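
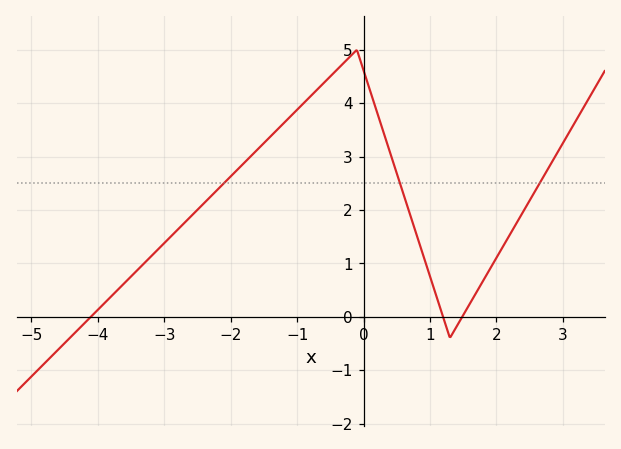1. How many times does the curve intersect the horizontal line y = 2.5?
3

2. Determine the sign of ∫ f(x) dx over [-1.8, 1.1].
positive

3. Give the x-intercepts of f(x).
-4.1, 1.2, 1.49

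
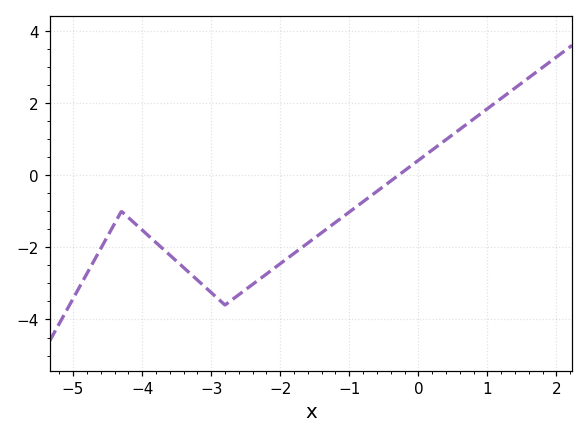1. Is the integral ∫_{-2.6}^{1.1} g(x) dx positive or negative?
negative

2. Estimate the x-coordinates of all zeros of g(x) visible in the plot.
-0.287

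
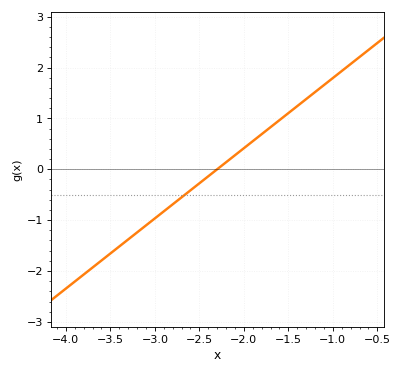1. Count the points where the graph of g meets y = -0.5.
1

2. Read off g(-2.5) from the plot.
-0.3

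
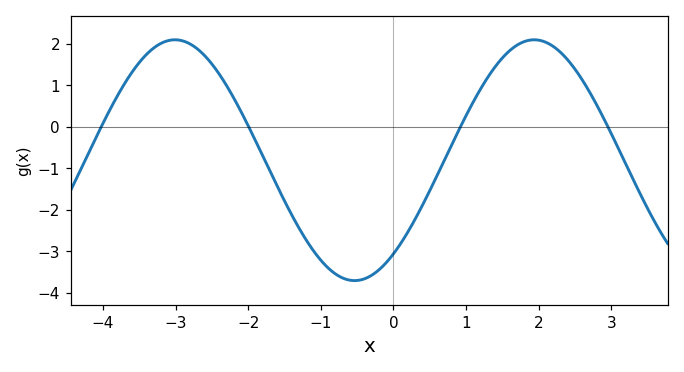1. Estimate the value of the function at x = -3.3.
1.9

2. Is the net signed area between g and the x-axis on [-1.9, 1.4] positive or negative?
negative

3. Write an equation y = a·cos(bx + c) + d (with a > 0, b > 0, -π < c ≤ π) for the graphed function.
y = 2.9cos(1.3x - 2.5) - 0.81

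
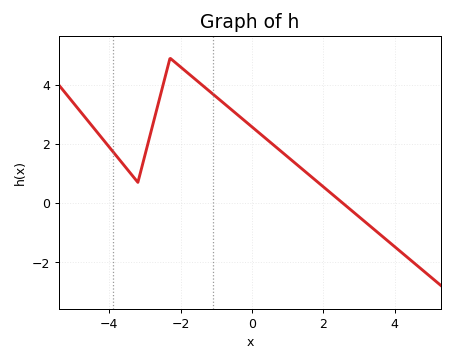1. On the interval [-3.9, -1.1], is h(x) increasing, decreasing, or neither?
neither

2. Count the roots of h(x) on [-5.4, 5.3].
1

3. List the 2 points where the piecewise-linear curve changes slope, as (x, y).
(-3.2, 0.7); (-2.3, 4.9)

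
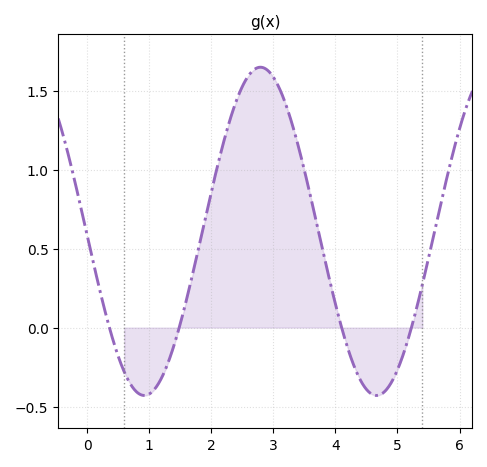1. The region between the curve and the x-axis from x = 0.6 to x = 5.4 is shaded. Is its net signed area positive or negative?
positive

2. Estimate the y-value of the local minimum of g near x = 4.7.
-0.43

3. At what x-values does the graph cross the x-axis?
0.361, 1.48, 4.1, 5.22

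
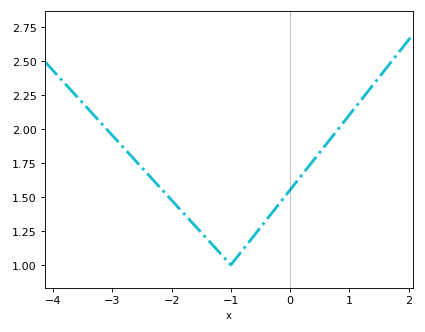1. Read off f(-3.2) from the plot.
2.04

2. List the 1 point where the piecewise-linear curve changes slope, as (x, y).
(-1, 1)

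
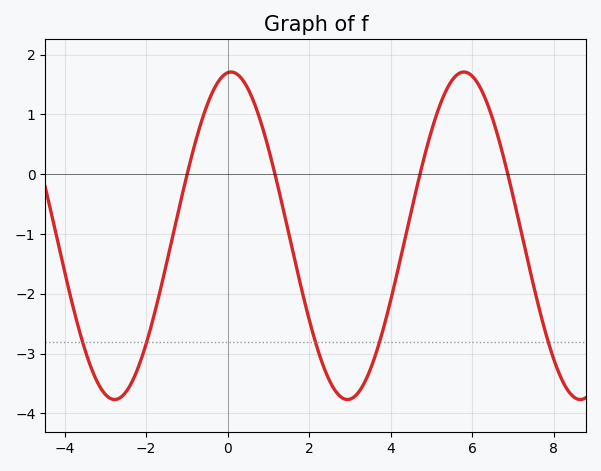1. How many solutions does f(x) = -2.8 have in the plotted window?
5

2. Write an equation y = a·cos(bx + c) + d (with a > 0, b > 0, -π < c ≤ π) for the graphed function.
y = 2.74cos(1.1x - 0.09) - 1.03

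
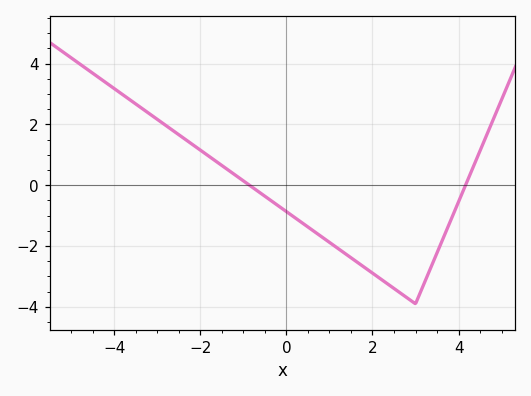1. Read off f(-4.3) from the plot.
3.4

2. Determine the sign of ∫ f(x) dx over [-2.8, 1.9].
negative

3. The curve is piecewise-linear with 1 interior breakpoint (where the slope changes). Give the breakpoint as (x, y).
(3, -3.9)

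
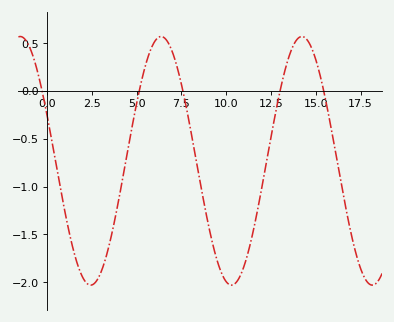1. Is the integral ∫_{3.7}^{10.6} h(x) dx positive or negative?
negative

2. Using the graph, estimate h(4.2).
-0.941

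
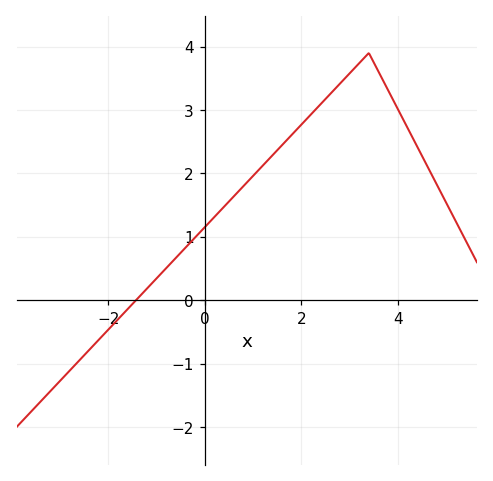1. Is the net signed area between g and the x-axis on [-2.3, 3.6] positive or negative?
positive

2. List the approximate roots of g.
-1.42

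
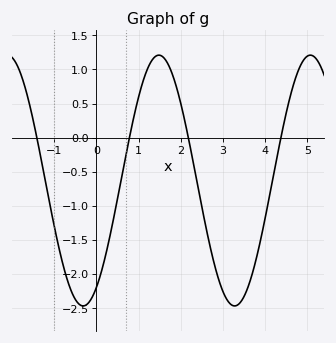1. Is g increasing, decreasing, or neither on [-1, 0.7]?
neither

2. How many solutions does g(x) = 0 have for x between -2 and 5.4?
4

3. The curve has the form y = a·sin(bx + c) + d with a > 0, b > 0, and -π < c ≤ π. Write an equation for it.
y = 1.84sin(1.8x - 1) - 0.63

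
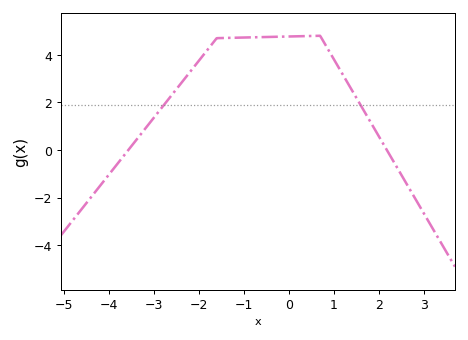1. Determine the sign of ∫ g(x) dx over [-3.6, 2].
positive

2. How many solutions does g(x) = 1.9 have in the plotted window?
2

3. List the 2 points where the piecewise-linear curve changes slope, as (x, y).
(-1.6, 4.7); (0.7, 4.8)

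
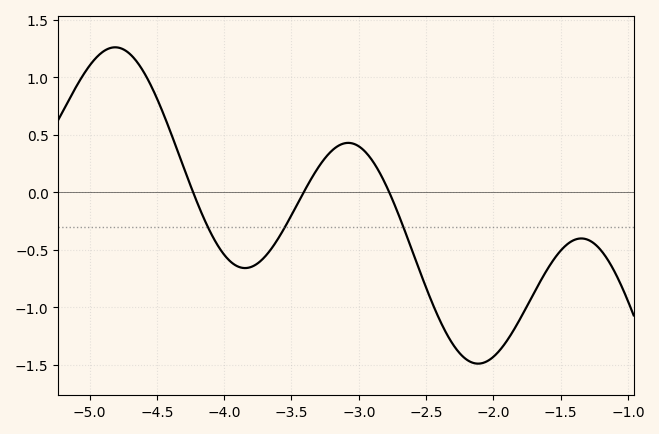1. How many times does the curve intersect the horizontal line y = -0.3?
3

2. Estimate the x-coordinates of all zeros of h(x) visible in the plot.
-4.23, -3.41, -2.77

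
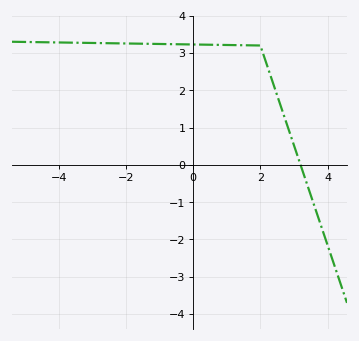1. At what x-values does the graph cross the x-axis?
3.2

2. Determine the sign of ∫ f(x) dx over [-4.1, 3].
positive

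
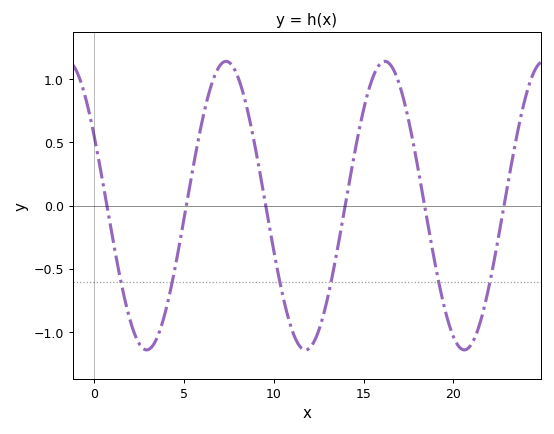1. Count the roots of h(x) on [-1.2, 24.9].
6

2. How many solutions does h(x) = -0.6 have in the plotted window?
6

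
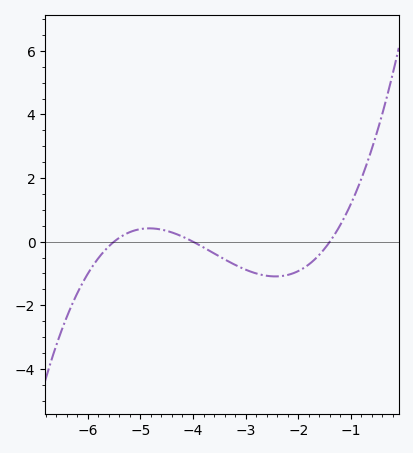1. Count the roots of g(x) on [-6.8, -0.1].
3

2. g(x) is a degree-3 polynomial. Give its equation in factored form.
y = 0.22(x + 5.5)(x + 4)(x + 1.4)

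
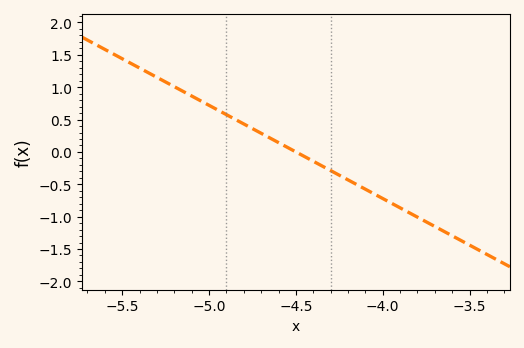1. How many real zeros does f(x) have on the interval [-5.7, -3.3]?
1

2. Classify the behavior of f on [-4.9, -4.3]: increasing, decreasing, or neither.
decreasing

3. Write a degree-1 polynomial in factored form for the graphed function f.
y = -1.44(x + 4.5)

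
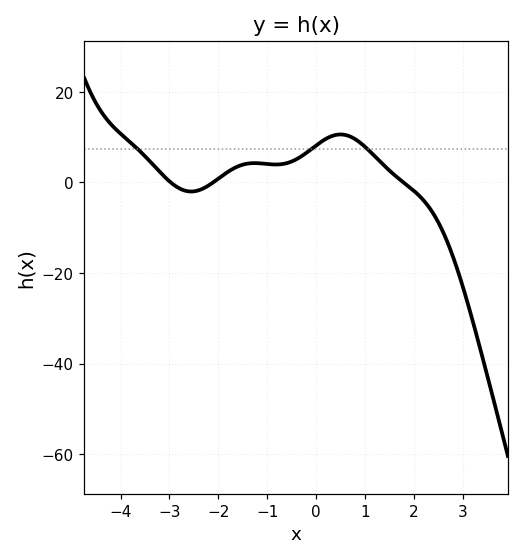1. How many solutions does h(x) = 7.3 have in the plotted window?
3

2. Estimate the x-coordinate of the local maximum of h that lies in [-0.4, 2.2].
0.504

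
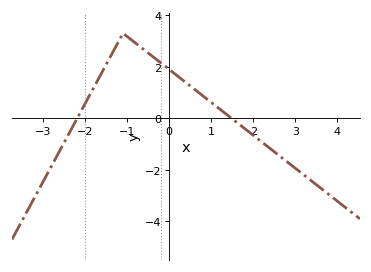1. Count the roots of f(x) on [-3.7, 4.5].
2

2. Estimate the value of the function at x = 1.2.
0.363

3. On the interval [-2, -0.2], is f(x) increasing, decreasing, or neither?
neither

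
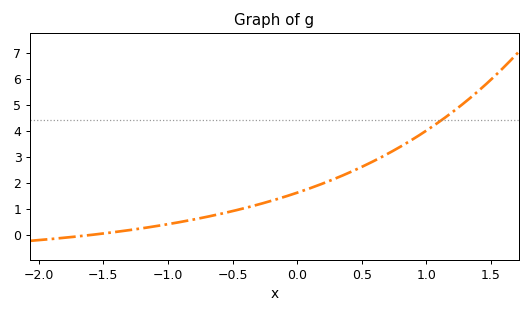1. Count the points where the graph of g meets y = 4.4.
1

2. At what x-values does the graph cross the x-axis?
-1.59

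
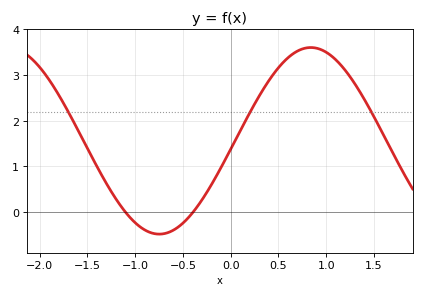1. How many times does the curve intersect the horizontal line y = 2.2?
3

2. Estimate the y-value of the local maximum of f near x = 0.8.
3.6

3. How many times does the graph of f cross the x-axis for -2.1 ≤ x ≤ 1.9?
2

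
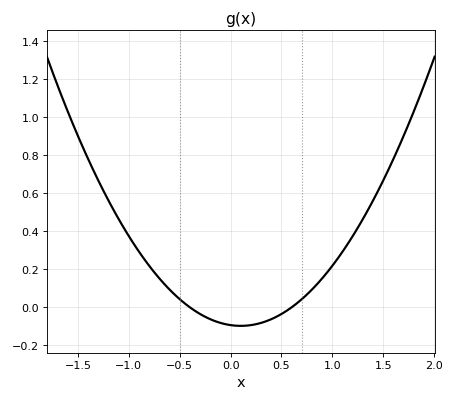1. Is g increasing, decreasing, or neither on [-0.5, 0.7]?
neither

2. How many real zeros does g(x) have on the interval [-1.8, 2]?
2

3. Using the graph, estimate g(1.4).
0.562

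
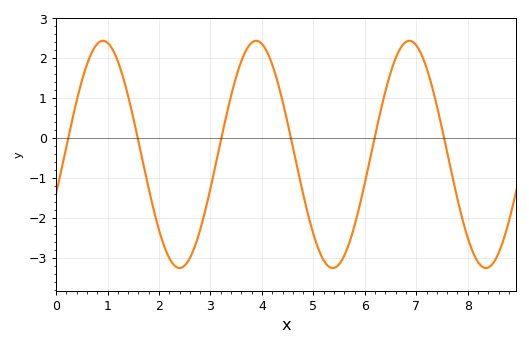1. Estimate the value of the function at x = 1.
2.39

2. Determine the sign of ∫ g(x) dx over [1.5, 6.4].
negative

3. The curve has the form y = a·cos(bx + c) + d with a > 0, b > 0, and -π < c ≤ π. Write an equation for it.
y = 2.85cos(2.11x - 1.92) - 0.41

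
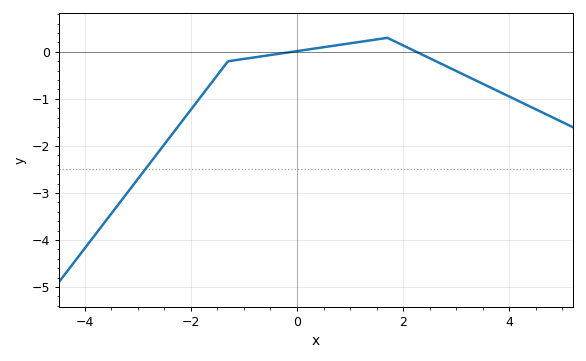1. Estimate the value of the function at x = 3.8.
-0.8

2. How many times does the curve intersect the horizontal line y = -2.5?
1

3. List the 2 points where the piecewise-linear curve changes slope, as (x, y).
(-1.3, -0.2); (1.7, 0.3)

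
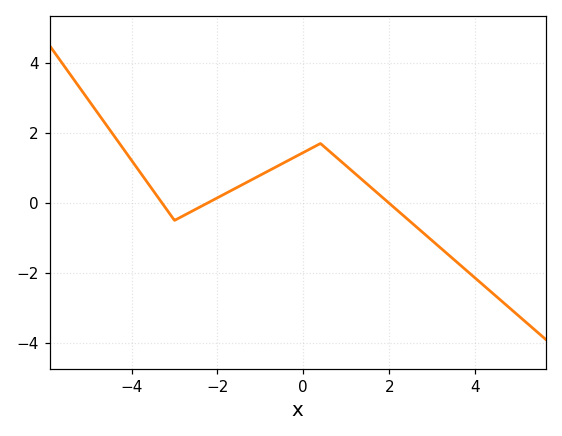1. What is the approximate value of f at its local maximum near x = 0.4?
1.7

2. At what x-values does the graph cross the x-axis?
-3.29, -2.23, 1.99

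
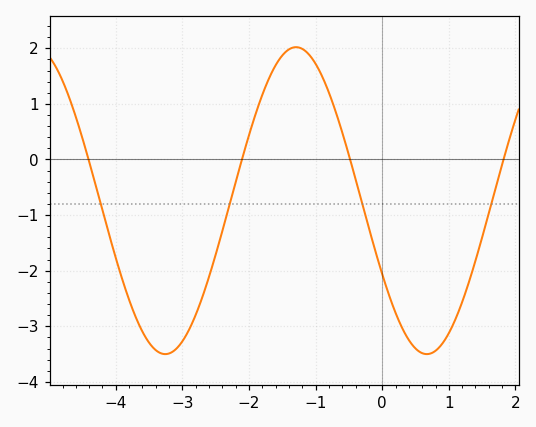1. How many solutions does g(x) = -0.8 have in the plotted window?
4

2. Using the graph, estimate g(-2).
0.4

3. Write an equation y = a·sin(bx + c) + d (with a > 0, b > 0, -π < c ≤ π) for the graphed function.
y = 2.76sin(1.6x - 2.6) - 0.74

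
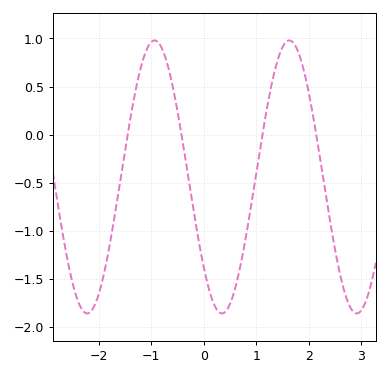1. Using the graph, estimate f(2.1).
0.138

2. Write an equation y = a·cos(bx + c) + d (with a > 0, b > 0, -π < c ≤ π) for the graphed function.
y = 1.42cos(2.45x + 2.29) - 0.44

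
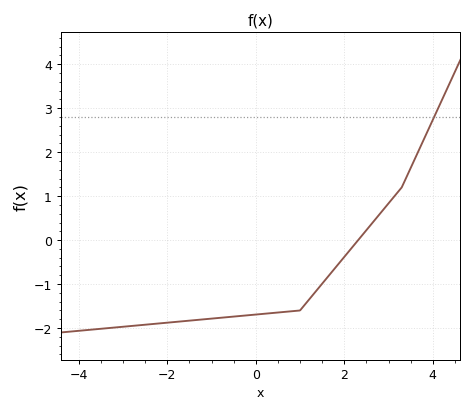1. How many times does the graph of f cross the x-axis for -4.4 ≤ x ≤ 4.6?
1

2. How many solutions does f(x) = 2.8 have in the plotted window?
1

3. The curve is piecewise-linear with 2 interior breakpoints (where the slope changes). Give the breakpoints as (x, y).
(1, -1.6); (3.3, 1.2)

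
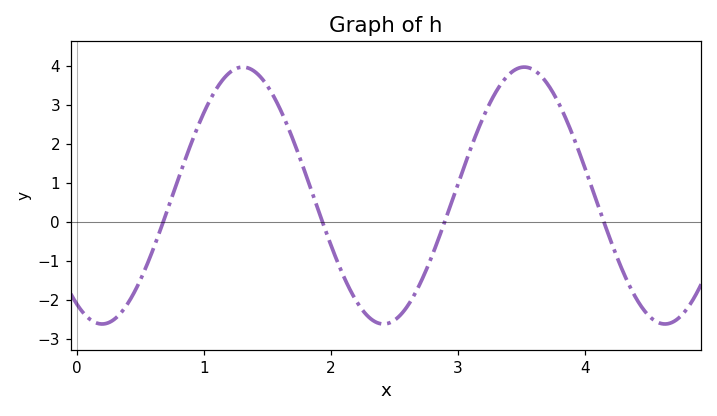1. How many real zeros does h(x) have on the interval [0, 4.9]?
4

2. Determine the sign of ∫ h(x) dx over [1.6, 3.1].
negative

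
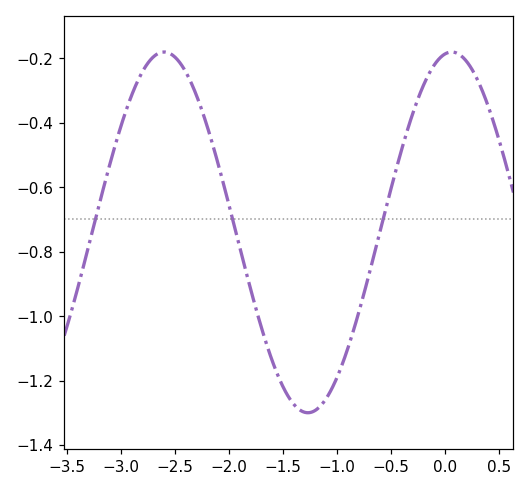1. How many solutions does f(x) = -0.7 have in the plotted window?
3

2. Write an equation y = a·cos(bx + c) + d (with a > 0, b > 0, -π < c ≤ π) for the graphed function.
y = 0.56cos(2.4x - 0.14) - 0.74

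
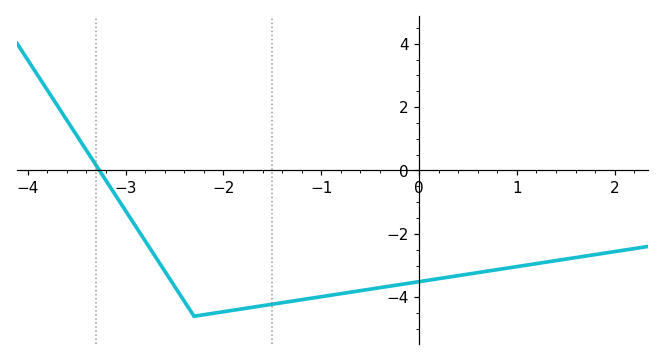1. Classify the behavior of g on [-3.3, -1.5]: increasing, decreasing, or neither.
neither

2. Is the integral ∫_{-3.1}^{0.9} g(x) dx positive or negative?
negative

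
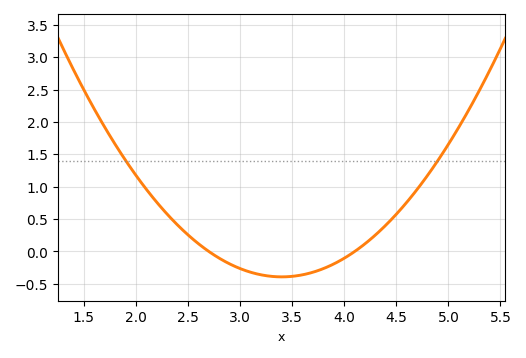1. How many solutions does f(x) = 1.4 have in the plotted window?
2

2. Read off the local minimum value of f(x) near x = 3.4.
-0.4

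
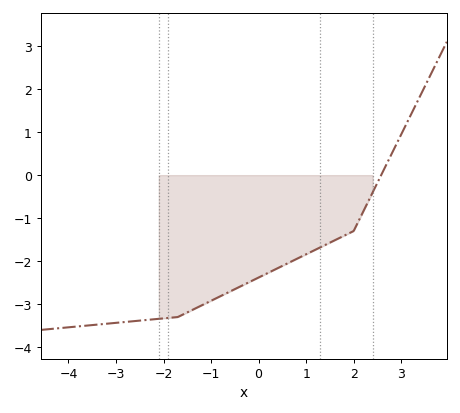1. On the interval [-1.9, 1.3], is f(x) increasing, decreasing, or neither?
increasing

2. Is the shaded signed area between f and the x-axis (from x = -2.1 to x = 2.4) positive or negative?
negative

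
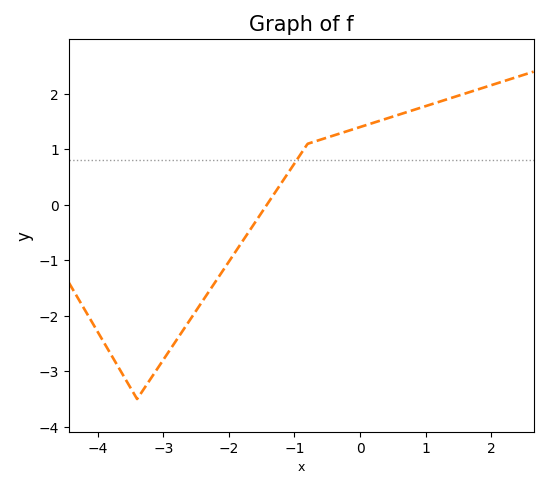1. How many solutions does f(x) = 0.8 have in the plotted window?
1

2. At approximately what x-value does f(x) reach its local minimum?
-3.4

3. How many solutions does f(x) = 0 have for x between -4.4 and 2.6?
1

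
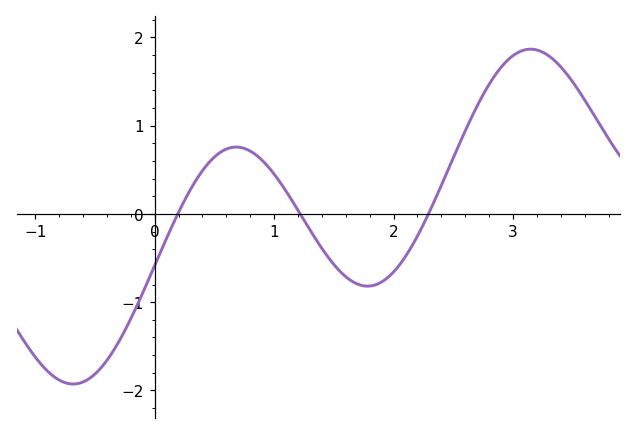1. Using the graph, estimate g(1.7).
-0.8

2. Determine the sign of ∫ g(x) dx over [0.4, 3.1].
positive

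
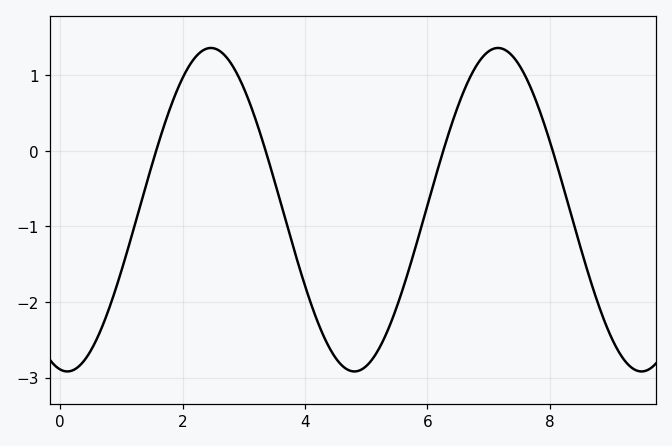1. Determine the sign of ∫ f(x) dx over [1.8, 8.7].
negative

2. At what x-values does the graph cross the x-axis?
1.57, 3.36, 6.26, 8.05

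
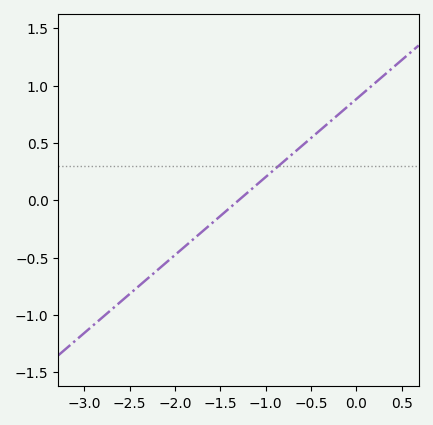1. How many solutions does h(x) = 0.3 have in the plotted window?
1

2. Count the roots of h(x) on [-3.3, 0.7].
1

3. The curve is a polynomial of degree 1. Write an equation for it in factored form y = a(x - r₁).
y = 0.68(x + 1.3)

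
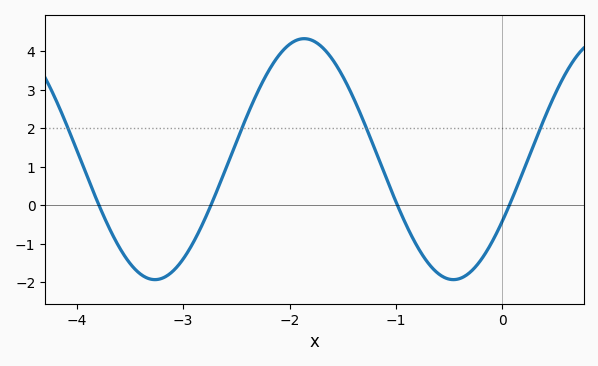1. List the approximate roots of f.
-3.79, -2.74, -0.986, 0.065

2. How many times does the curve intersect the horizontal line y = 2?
4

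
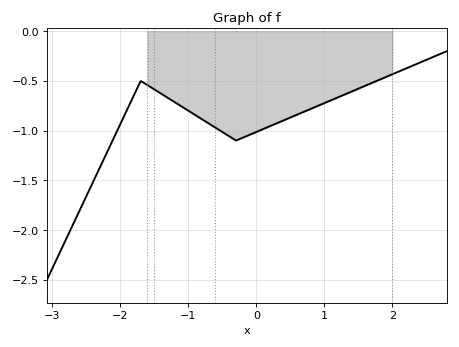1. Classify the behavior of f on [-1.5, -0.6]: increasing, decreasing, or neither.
decreasing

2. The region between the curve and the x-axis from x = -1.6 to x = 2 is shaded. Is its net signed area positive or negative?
negative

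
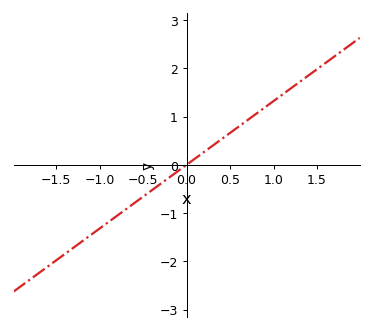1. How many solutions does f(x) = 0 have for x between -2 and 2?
1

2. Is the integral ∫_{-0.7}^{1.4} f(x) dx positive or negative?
positive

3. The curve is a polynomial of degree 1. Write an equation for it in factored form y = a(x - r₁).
y = 1.32(x - 0)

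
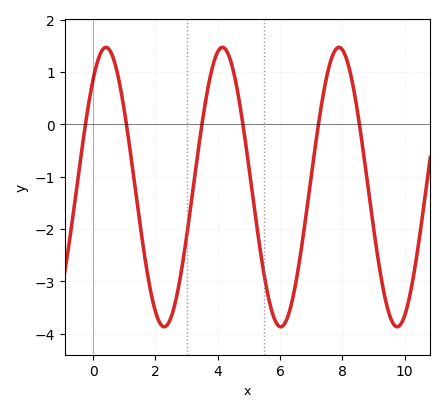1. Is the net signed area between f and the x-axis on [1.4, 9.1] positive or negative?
negative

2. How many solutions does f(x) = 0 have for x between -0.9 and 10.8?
6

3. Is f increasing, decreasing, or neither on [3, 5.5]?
neither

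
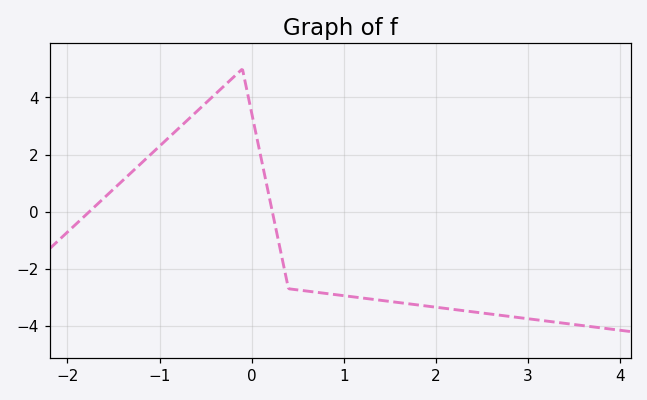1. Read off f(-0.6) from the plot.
3.5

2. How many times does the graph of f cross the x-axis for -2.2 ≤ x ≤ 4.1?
2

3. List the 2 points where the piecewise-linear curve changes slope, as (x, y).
(-0.1, 5); (0.4, -2.7)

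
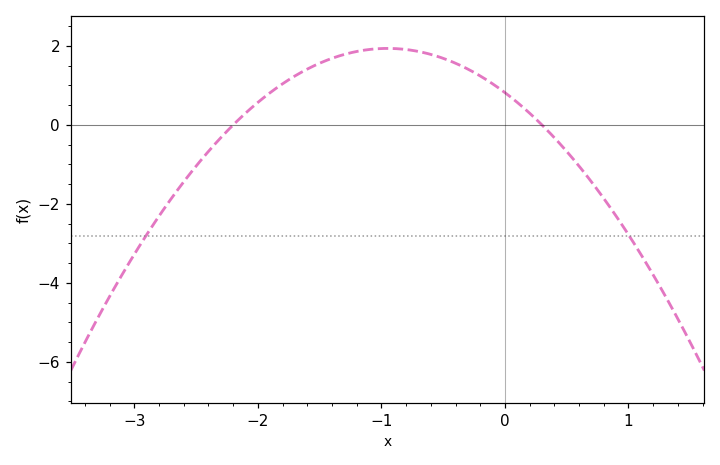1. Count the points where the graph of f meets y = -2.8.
2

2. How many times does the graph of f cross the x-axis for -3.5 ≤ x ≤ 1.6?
2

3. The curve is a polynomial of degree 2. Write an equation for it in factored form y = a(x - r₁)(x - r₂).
y = -1.24(x + 2.2)(x - 0.3)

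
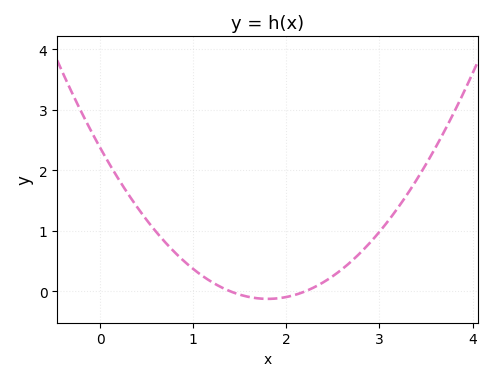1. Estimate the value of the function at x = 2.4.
0.154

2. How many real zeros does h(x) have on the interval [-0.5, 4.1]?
2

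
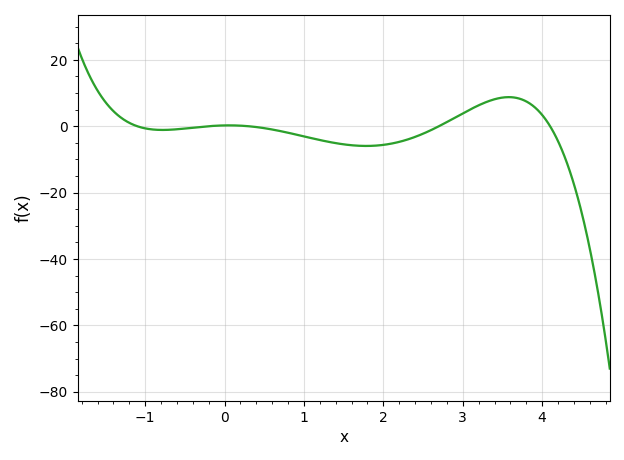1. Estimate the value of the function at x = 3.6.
8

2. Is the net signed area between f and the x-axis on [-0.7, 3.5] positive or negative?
negative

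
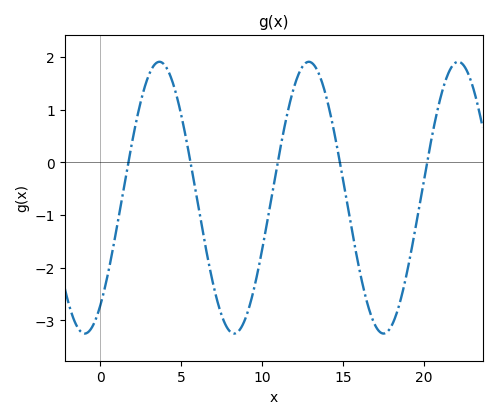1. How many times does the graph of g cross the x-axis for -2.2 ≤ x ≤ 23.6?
5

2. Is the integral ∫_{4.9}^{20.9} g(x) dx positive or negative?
negative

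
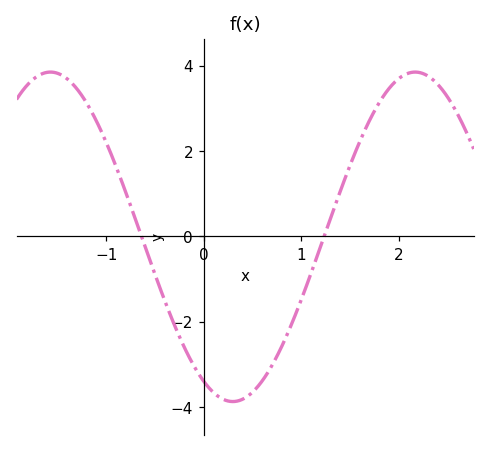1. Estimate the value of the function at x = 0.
-3.4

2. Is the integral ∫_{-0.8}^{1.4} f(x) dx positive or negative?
negative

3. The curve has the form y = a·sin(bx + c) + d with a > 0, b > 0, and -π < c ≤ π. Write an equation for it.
y = 3.86sin(1.68x - 2.07) - 0.01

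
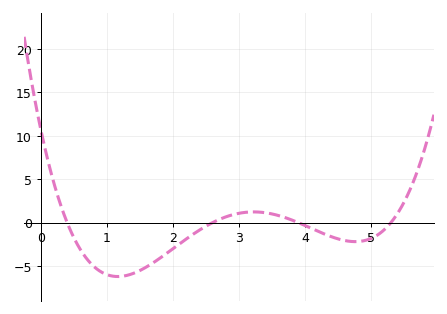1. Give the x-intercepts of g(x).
0.4, 2.6, 3.9, 5.3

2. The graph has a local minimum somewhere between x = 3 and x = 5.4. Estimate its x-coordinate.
4.8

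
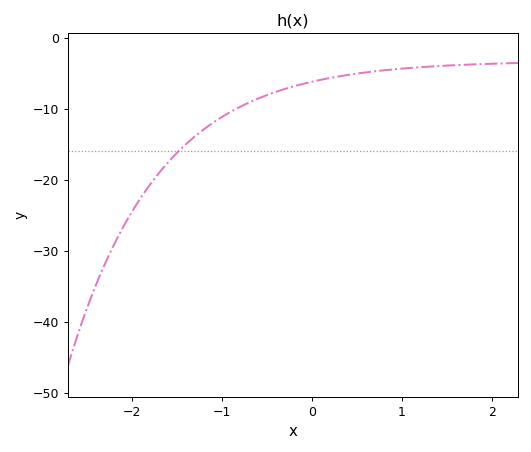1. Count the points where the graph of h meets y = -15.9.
1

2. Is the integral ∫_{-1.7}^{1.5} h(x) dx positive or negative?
negative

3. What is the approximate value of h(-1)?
-11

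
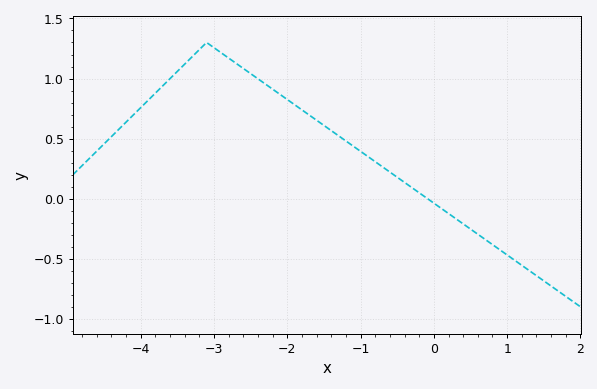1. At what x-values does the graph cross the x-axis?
-0.081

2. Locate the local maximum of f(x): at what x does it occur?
-3.1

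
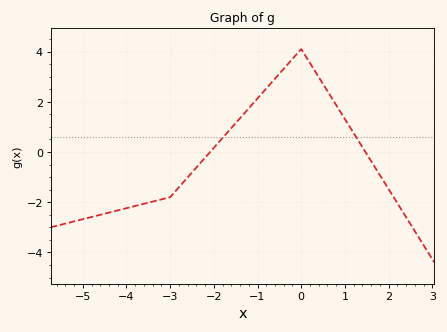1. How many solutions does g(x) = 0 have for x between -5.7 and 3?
2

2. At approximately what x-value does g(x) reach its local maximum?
0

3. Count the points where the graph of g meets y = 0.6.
2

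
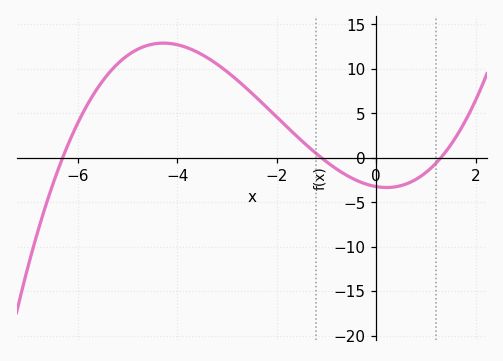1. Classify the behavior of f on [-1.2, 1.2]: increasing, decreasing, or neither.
neither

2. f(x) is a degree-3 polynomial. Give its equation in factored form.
y = 0.36(x + 6.3)(x + 1.1)(x - 1.3)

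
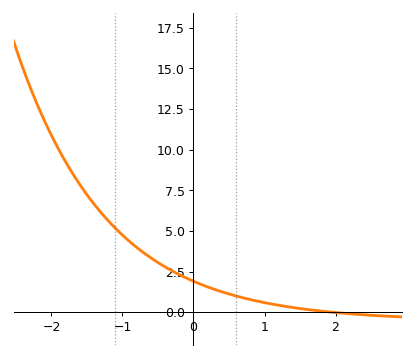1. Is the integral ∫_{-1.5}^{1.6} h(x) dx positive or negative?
positive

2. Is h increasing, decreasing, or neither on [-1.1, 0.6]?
decreasing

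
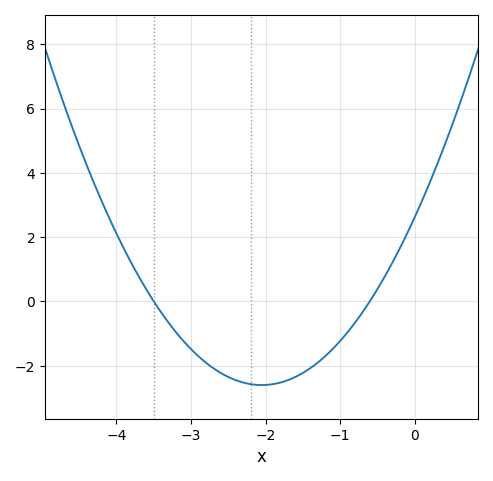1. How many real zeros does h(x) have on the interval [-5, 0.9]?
2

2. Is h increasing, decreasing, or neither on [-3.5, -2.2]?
decreasing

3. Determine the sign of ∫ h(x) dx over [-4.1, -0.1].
negative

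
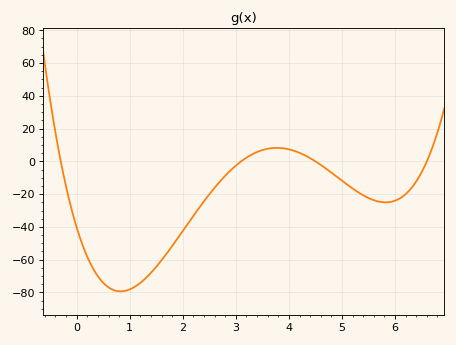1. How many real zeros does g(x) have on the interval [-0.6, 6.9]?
4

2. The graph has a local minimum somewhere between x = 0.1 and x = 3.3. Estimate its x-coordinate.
0.8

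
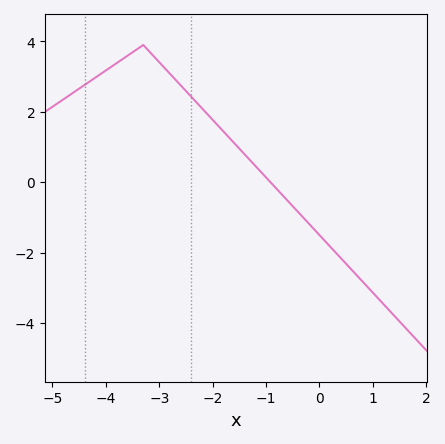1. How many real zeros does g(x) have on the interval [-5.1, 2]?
1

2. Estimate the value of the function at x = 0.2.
-1.8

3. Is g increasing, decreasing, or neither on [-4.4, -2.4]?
neither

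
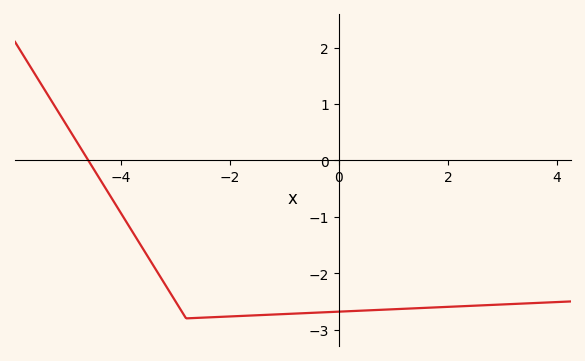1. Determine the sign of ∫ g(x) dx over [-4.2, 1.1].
negative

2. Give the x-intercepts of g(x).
-4.59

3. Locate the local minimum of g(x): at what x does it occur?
-2.8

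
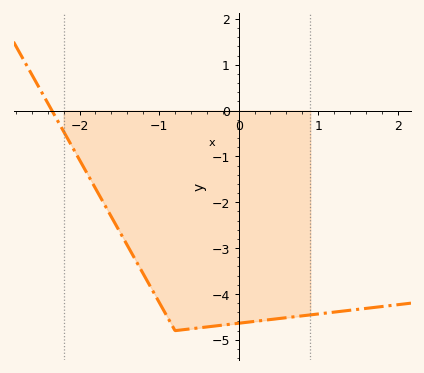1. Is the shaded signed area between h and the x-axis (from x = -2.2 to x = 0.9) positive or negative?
negative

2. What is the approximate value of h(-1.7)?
-2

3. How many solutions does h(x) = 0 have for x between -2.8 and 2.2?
1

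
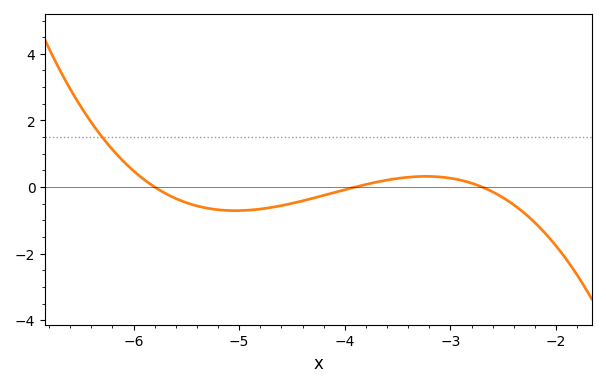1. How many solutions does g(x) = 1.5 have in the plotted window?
1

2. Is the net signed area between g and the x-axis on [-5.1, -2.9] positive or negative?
negative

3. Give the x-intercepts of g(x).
-5.8, -3.9, -2.7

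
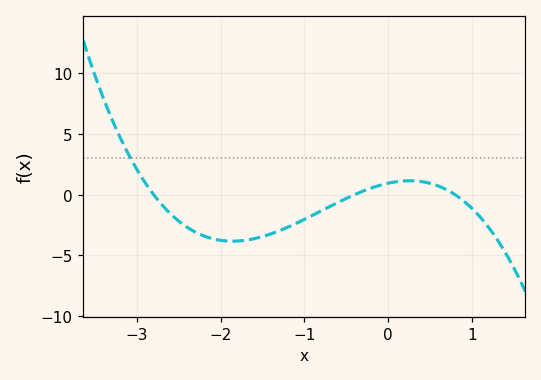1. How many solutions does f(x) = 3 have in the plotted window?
1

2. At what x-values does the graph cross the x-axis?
-2.8, -0.4, 0.8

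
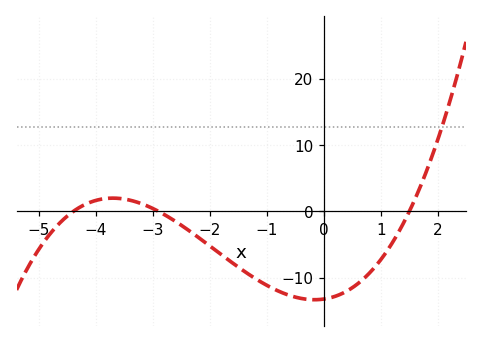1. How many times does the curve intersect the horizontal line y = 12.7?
1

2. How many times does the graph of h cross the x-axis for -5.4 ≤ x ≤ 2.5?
3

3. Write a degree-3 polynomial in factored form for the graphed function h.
y = 0.69(x + 4.4)(x + 2.9)(x - 1.5)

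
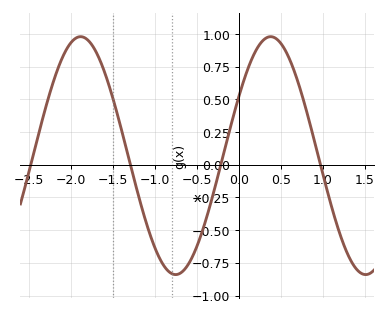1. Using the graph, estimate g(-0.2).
0.05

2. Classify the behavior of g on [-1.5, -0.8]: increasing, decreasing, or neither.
decreasing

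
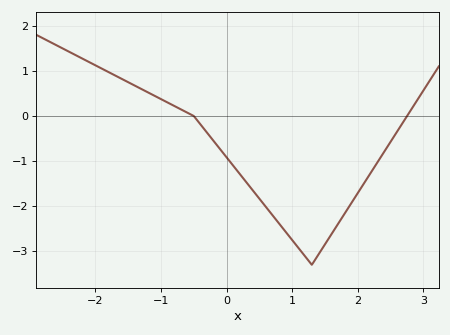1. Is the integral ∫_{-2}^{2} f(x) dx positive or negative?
negative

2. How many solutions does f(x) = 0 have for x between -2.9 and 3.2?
2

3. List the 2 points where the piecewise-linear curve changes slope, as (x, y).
(-0.5, 0); (1.3, -3.3)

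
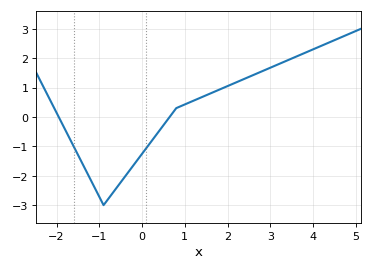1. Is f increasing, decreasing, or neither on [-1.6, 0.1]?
neither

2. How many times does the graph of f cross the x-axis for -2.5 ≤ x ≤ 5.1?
2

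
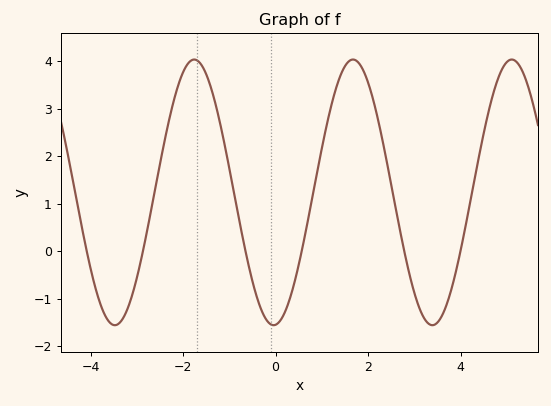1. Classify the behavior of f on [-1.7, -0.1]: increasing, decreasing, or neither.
decreasing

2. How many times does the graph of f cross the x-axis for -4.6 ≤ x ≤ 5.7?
6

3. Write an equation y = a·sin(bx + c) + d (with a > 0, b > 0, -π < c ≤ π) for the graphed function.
y = 2.8sin(1.8x - 1.5) + 1.24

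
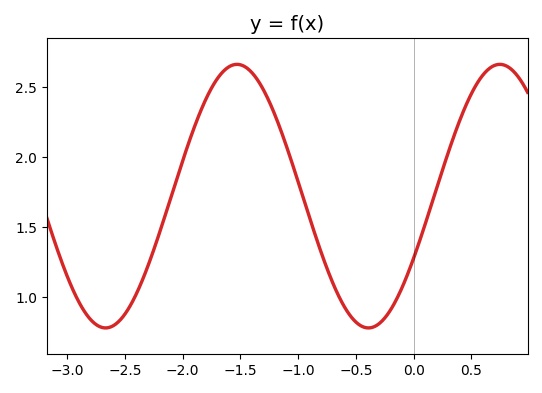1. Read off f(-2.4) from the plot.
1.02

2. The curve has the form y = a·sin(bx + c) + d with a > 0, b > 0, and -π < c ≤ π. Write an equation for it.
y = 0.94sin(2.76x - 0.492) + 1.72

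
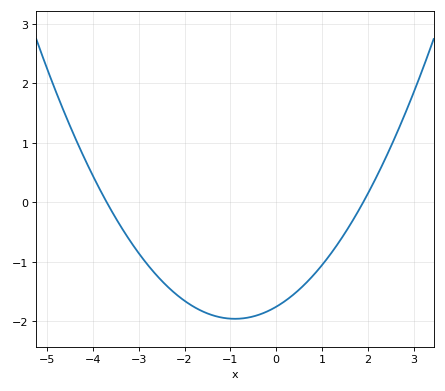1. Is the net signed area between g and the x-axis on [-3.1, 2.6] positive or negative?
negative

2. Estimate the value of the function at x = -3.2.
-0.6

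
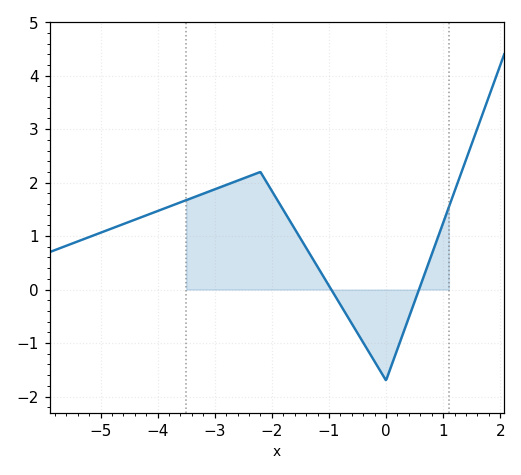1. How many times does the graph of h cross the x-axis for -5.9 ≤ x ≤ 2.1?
2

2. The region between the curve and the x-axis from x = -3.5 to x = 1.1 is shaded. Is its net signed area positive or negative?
positive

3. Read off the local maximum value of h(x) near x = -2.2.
2.2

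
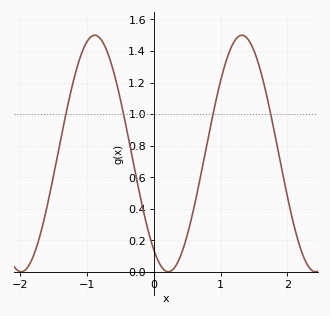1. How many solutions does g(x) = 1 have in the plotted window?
4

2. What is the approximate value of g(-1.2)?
1.22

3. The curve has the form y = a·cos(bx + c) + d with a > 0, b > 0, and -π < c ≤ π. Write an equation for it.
y = 0.75cos(2.85x + 2.52) + 0.75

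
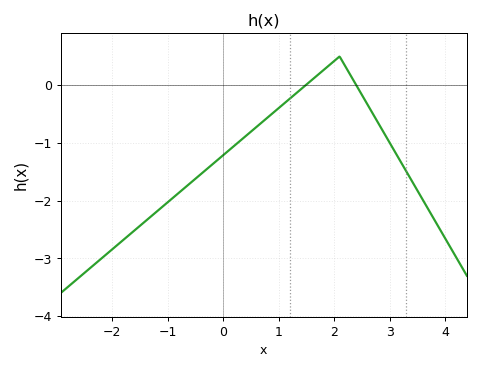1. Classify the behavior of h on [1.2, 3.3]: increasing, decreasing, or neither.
neither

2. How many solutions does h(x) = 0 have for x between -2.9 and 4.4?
2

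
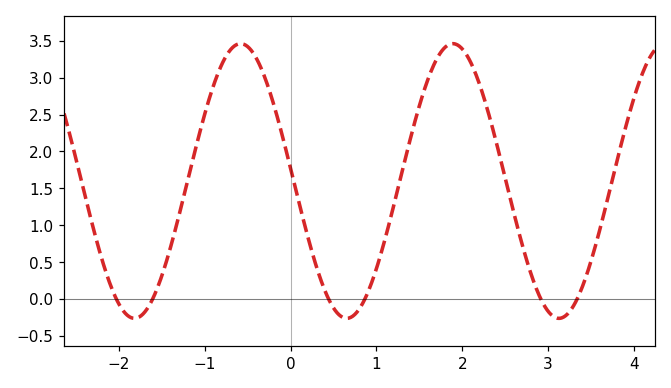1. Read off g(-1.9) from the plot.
-0.221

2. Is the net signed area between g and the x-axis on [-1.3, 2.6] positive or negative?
positive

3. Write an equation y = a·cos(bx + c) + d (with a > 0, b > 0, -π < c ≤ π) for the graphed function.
y = 1.86cos(2.54x + 1.48) + 1.6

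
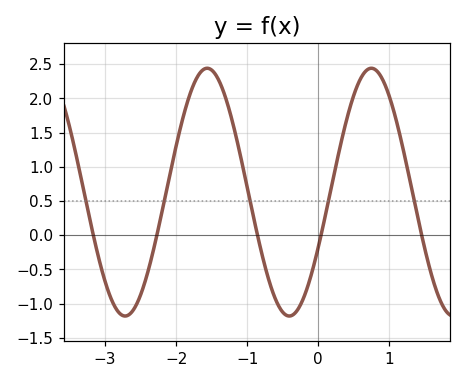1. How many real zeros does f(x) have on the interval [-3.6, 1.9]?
5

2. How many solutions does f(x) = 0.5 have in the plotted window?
5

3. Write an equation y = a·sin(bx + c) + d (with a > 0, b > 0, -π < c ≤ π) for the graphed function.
y = 1.81sin(2.7x - 0.46) + 0.63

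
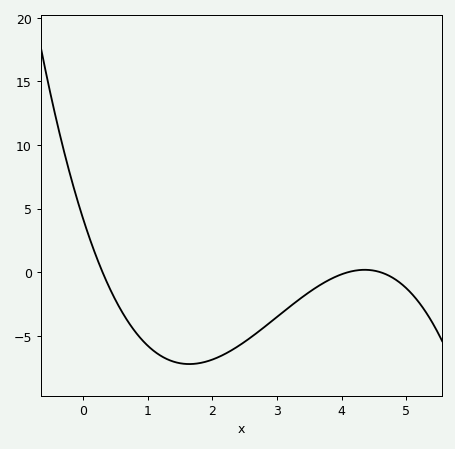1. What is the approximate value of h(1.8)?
-7.15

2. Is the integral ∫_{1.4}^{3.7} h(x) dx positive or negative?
negative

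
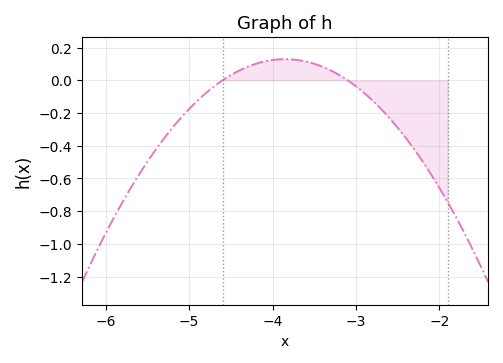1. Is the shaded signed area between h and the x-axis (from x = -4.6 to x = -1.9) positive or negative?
negative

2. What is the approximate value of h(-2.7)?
-0.18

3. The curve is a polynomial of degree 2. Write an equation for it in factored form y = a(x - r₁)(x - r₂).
y = -0.23(x + 4.6)(x + 3.1)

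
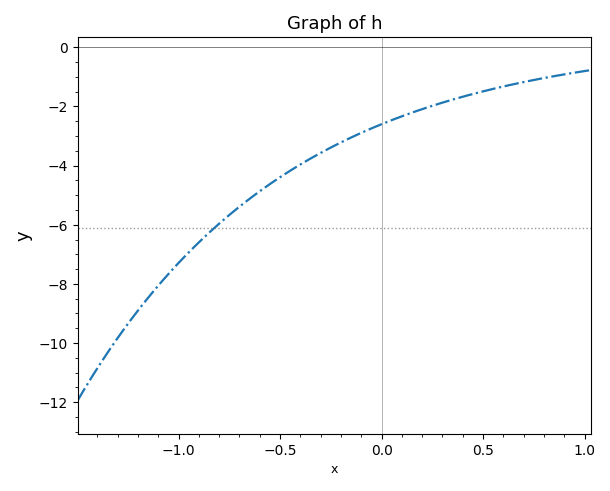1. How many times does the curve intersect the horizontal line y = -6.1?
1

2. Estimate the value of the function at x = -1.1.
-8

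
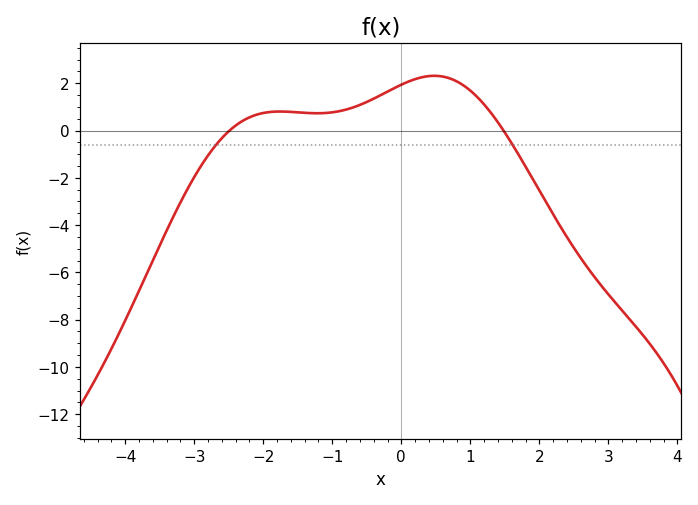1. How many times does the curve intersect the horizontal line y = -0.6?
2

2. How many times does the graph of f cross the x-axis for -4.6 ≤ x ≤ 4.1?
2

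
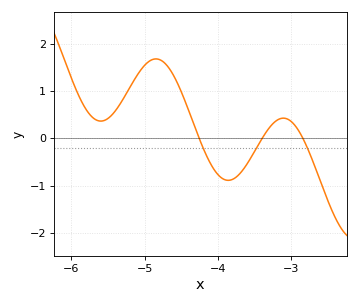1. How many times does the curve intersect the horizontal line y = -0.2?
3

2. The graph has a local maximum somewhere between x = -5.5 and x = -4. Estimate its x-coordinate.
-4.8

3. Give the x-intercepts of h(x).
-4.3, -3.4, -2.8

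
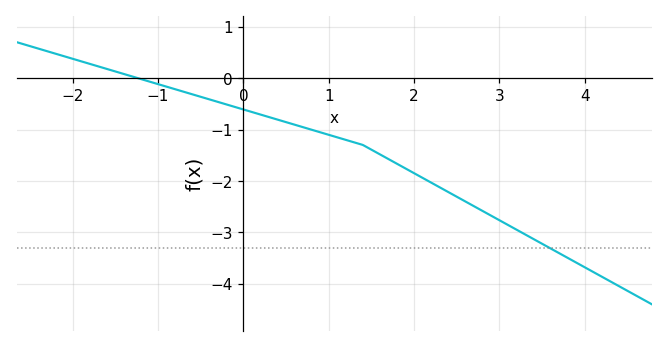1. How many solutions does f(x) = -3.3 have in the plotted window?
1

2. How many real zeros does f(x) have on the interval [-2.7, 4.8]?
1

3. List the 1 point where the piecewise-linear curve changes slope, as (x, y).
(1.4, -1.3)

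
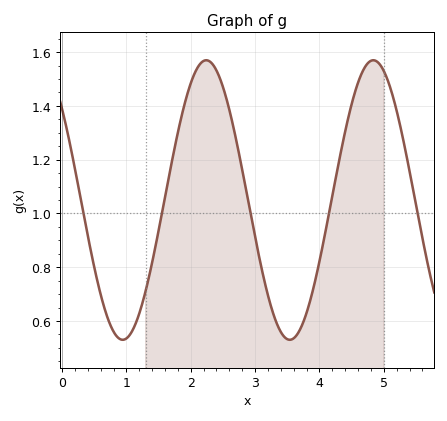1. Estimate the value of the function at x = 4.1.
0.94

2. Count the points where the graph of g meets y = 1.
5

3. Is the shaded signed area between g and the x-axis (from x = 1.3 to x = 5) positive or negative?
positive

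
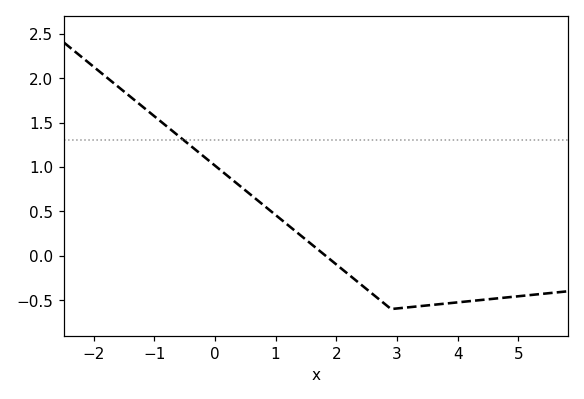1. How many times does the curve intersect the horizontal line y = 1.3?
1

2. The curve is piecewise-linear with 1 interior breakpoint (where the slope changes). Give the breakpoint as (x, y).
(2.9, -0.6)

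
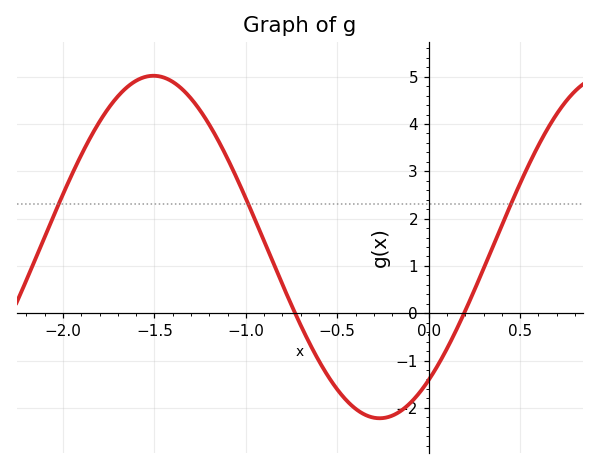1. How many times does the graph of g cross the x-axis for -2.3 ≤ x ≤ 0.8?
2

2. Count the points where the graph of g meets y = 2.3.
3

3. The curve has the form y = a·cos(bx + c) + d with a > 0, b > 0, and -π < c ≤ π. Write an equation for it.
y = 3.62cos(2.54x - 2.46) + 1.4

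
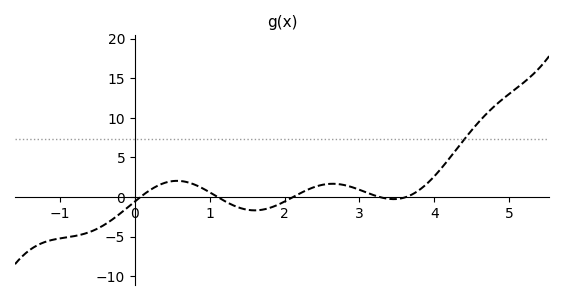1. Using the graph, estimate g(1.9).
-1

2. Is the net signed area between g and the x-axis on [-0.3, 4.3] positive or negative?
positive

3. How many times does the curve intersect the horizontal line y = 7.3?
1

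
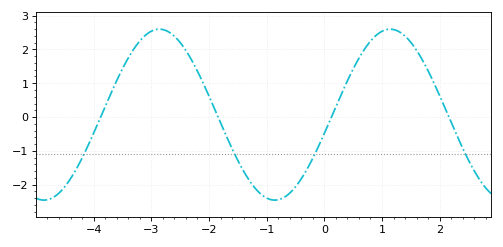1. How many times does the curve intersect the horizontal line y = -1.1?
4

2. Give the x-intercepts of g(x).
-3.88, -1.84, 0.124, 2.16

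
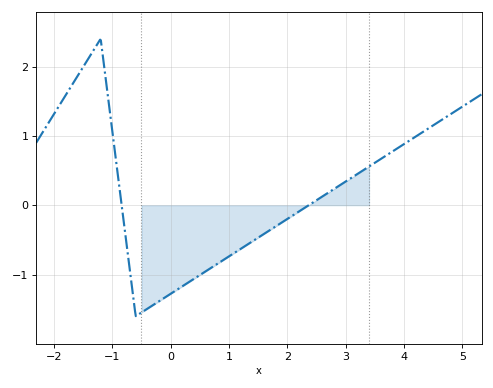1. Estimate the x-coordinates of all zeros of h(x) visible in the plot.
-0.8, 2.4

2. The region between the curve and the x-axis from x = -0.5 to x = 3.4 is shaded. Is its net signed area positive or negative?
negative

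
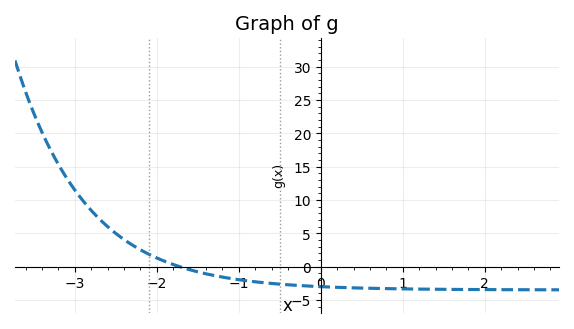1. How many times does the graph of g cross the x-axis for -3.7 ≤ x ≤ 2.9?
1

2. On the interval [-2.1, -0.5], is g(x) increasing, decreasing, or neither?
decreasing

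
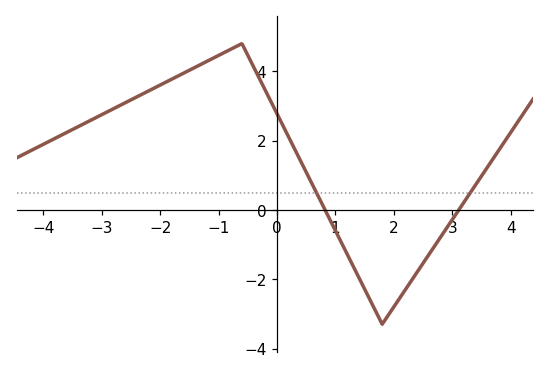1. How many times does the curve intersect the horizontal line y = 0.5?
2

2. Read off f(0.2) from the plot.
2.1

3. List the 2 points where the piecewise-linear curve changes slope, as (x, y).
(-0.6, 4.8); (1.8, -3.3)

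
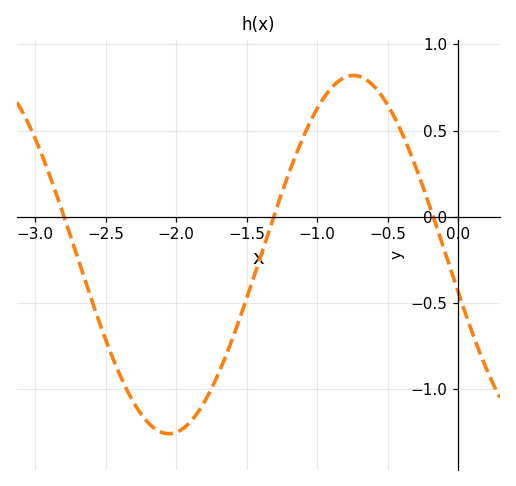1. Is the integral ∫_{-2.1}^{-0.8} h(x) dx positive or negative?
negative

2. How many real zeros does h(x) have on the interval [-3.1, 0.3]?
3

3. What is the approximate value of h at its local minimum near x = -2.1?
-1.25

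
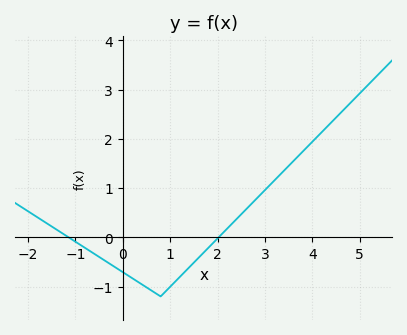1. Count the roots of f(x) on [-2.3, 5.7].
2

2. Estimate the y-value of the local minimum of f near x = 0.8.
-1.2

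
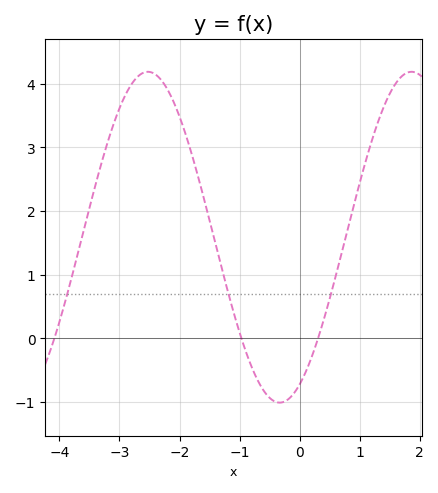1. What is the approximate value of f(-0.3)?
-1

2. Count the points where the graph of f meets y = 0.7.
3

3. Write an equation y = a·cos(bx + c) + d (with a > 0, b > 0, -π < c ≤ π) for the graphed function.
y = 2.6cos(1.4x - 2.7) + 1.59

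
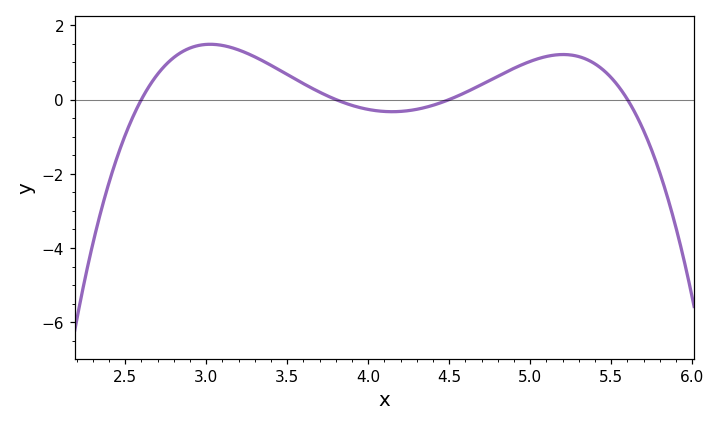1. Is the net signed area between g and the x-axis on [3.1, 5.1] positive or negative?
positive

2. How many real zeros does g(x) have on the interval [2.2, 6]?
4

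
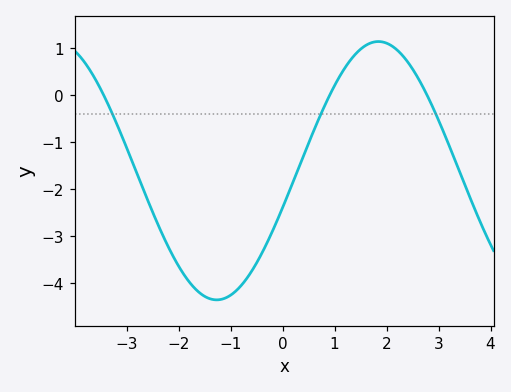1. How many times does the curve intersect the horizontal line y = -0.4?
3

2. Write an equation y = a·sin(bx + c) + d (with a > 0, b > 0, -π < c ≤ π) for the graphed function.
y = 2.75sin(1.01x - 0.29) - 1.61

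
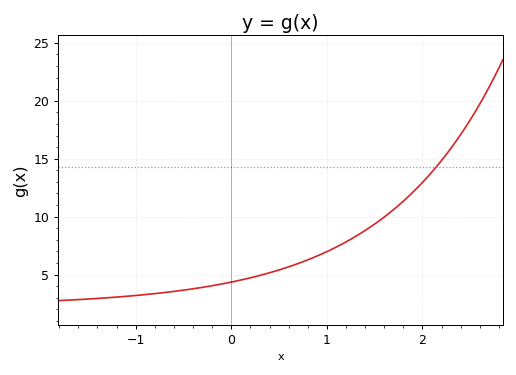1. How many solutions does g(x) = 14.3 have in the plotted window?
1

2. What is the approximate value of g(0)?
4.35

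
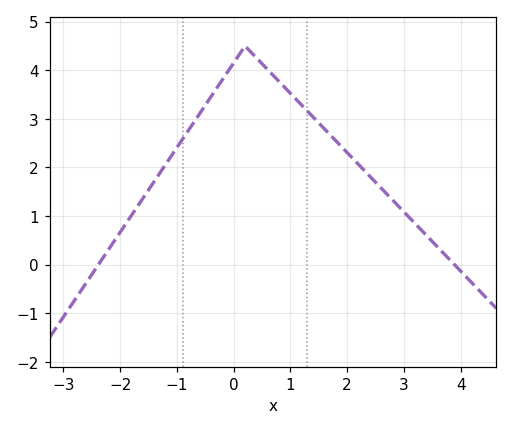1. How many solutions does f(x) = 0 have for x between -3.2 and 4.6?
2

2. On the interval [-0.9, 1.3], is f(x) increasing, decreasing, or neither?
neither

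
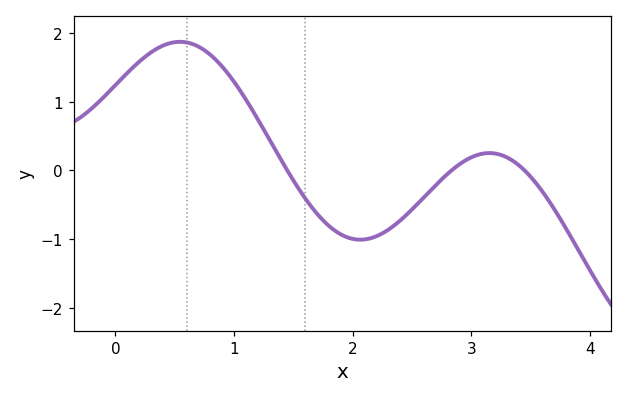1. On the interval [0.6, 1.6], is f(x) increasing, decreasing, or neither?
decreasing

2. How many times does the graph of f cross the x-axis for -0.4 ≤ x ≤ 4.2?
3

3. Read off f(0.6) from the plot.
1.86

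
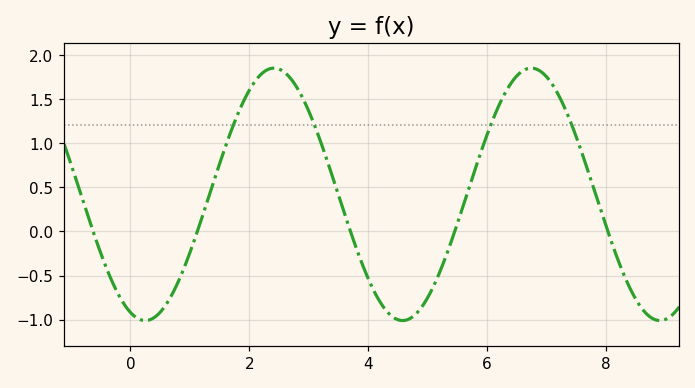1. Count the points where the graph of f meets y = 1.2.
4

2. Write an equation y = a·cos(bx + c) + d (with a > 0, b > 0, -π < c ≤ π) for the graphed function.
y = 1.43cos(1.4x + 2.8) + 0.42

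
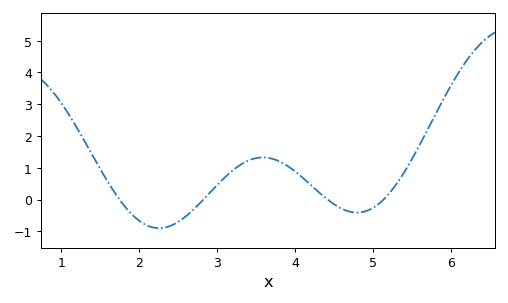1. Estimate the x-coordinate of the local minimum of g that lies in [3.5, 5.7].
4.8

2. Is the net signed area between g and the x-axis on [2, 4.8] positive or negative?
positive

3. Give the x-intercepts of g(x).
1.7, 2.8, 4.4, 5.1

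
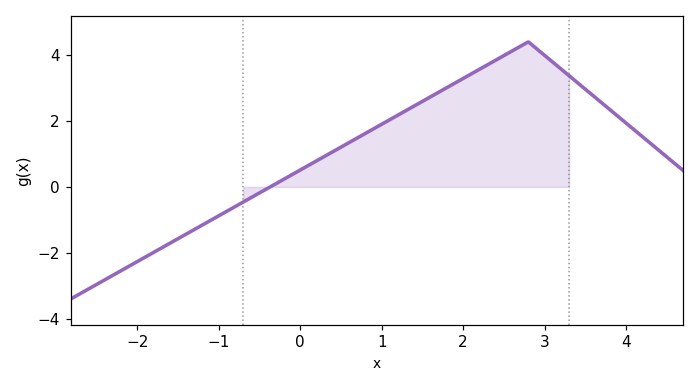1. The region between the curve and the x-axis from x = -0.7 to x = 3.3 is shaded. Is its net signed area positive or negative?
positive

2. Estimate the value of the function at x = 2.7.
4.26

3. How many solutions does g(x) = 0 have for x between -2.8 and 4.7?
1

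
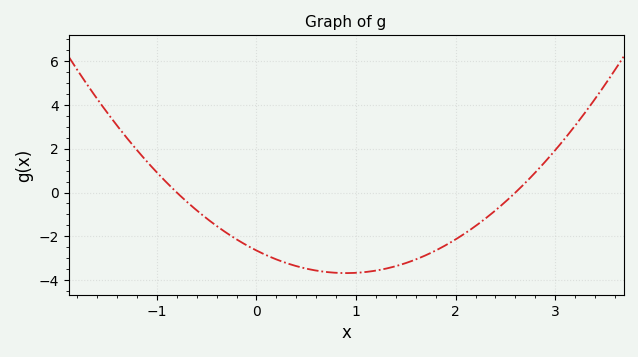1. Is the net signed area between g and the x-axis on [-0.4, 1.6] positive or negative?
negative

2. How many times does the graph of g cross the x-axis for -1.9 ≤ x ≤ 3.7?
2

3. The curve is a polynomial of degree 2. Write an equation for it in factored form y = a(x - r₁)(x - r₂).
y = 1.27(x + 0.8)(x - 2.6)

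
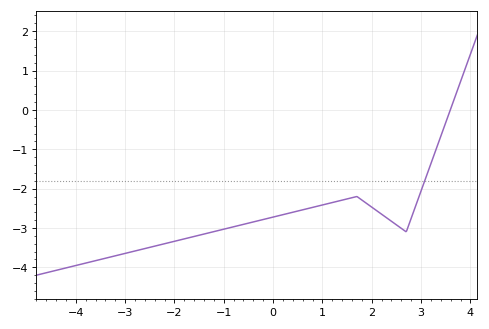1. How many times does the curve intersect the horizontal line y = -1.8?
1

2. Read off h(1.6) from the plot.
-2.23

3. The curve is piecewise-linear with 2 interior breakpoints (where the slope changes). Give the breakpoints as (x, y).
(1.7, -2.2); (2.7, -3.1)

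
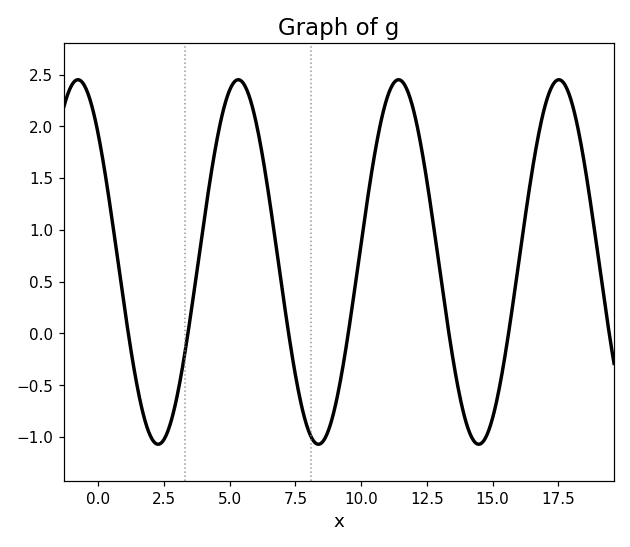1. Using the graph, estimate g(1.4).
-0.405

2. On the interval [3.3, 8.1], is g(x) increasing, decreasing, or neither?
neither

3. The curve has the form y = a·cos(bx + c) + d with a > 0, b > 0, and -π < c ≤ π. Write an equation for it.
y = 1.76cos(1.03x + 0.8) + 0.69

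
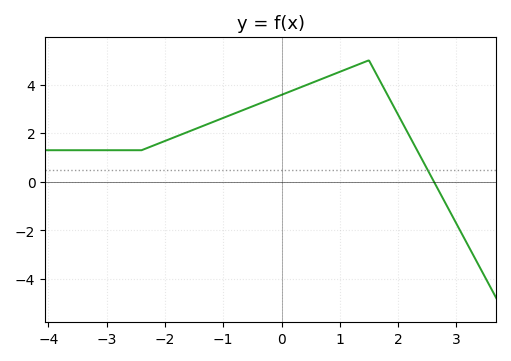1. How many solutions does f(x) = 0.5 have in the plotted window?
1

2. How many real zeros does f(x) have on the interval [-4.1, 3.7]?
1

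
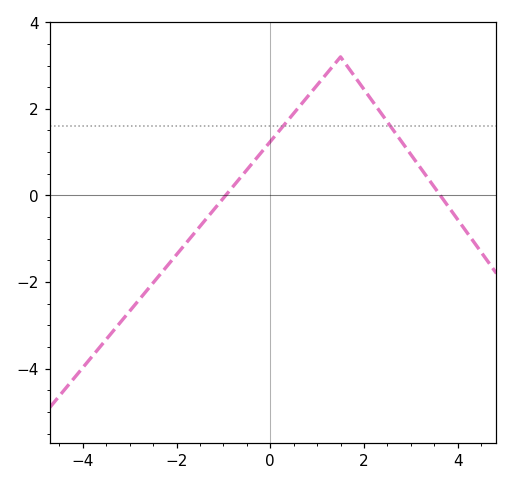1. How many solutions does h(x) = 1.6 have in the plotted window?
2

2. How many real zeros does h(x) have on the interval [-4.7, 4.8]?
2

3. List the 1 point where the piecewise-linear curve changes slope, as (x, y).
(1.5, 3.2)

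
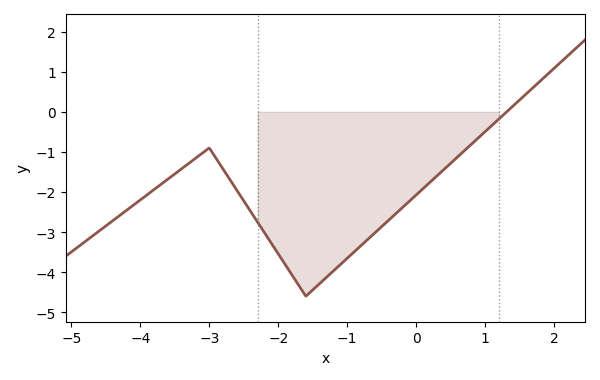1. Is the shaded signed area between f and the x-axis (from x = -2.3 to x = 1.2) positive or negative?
negative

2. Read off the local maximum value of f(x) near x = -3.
-0.902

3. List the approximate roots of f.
1.31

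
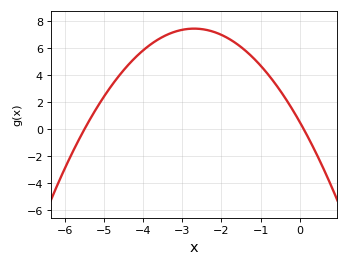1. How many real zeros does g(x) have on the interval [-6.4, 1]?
2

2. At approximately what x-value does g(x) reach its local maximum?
-2.7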